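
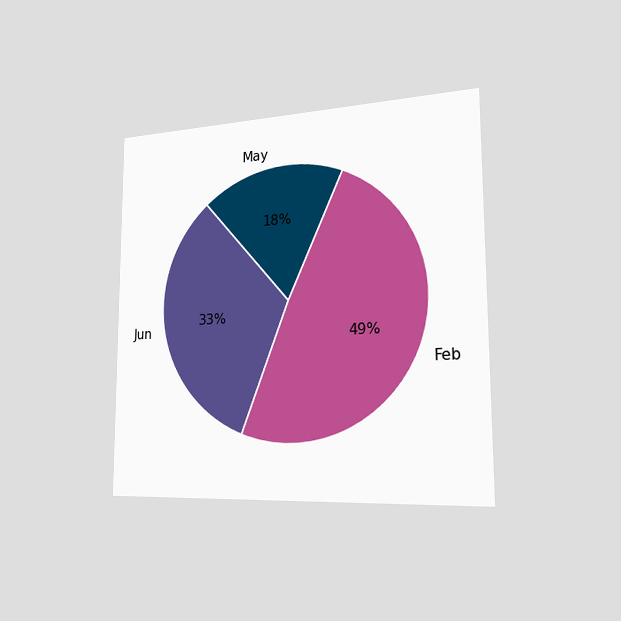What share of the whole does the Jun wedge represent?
33%

The chart is viewed slightly from the right. The Jun slice takes up 33% of the pie.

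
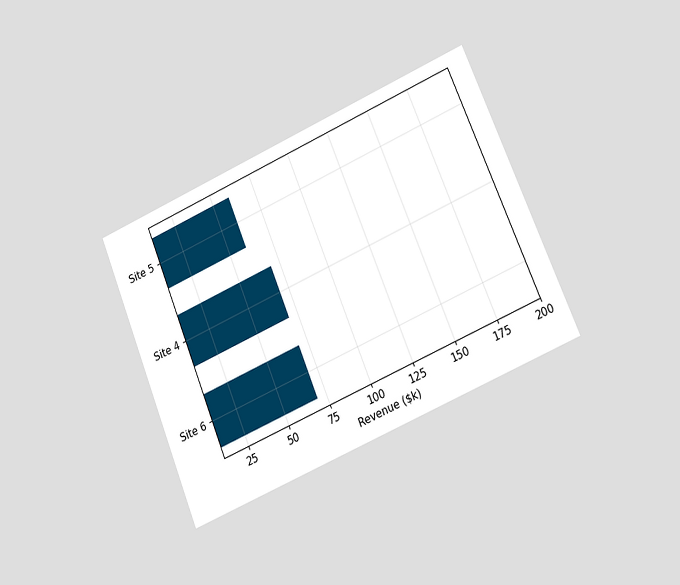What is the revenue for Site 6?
The chart is tilted about 23° counter-clockwise and viewed at a slight angle. Reading along the chart's x-axis, the Site 6 bar reaches $70k.

$70k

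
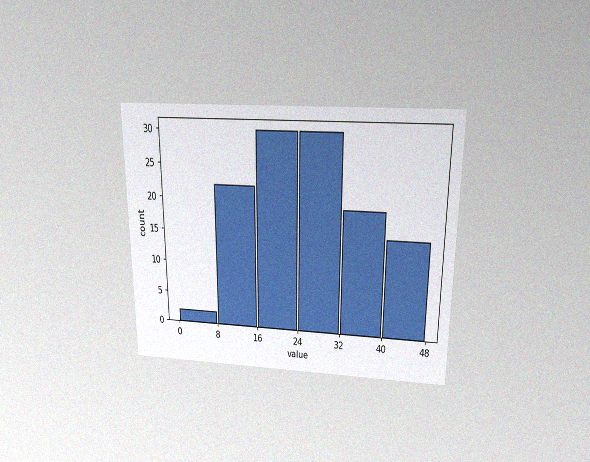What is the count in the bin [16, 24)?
30

The chart is viewed slightly from above, with some photo noise. The [16, 24) bin has height 30.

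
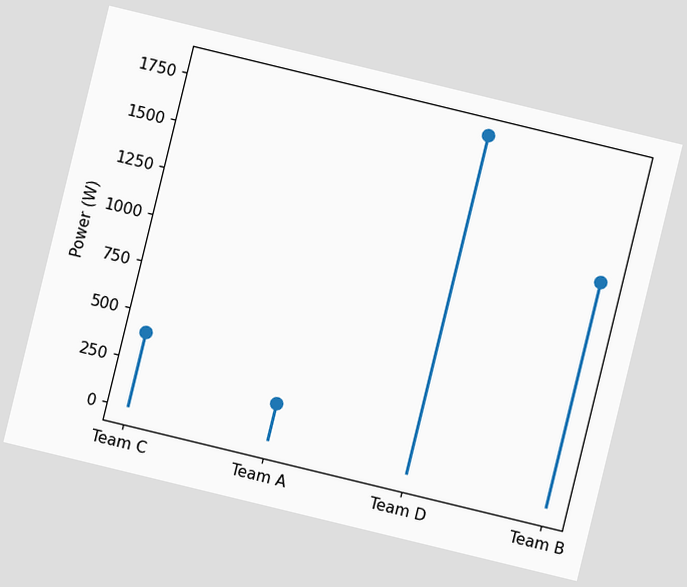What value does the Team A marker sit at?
The chart is tilted about 14° clockwise. The Team A marker sits at 200W.

200W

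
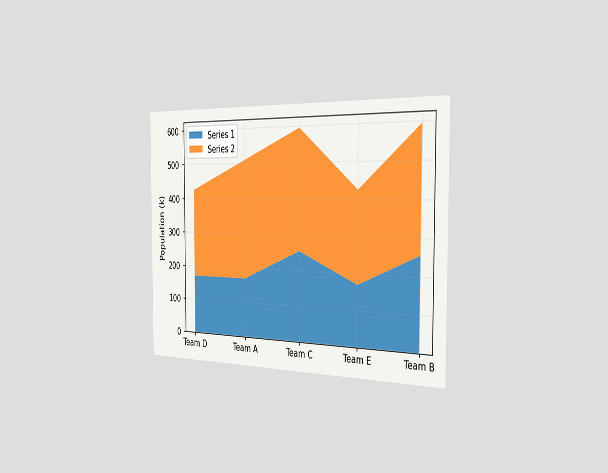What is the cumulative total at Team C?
The chart is viewed slightly from the right. The stacked total at Team C reaches 595k.

595k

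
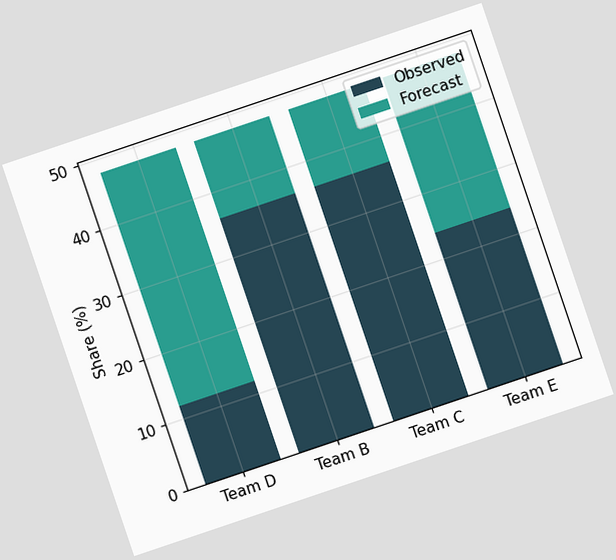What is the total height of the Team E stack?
48%

The chart is tilted about 19° counter-clockwise. The Team E stack's top reaches 48% on the y-axis.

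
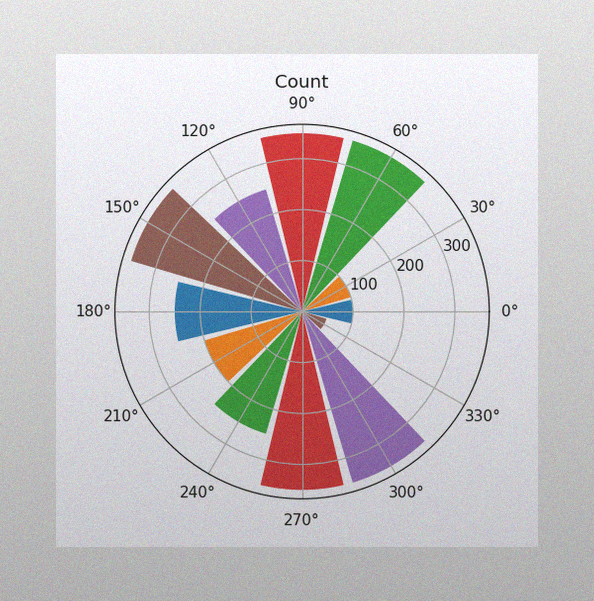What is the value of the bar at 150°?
The image has some photo noise and uneven lighting. The bar at 150° reaches 350 on the radial axis.

350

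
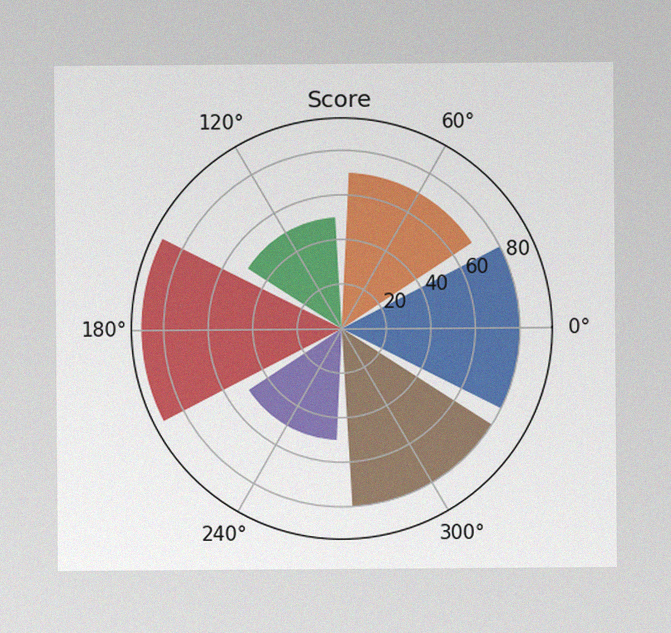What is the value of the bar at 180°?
90

The image has some photo noise and uneven lighting. The bar at 180° reaches 90 on the radial axis.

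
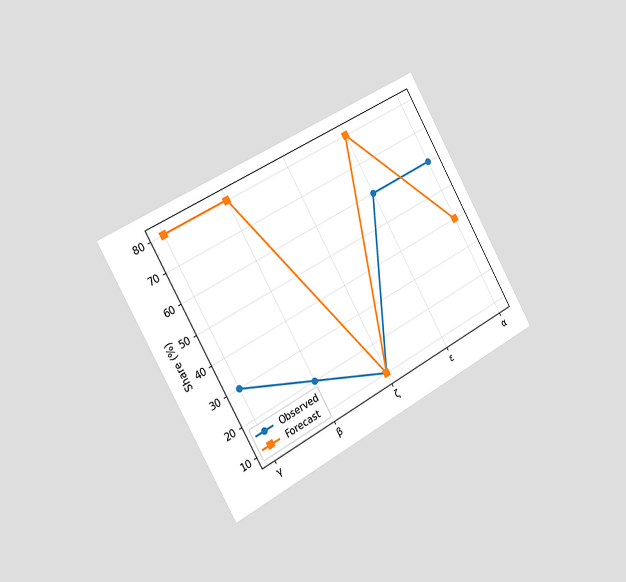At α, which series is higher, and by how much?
The chart is tilted about 29° counter-clockwise and viewed slightly from the left. At α, Observed sits above the other line by 20%.

Observed, by 20%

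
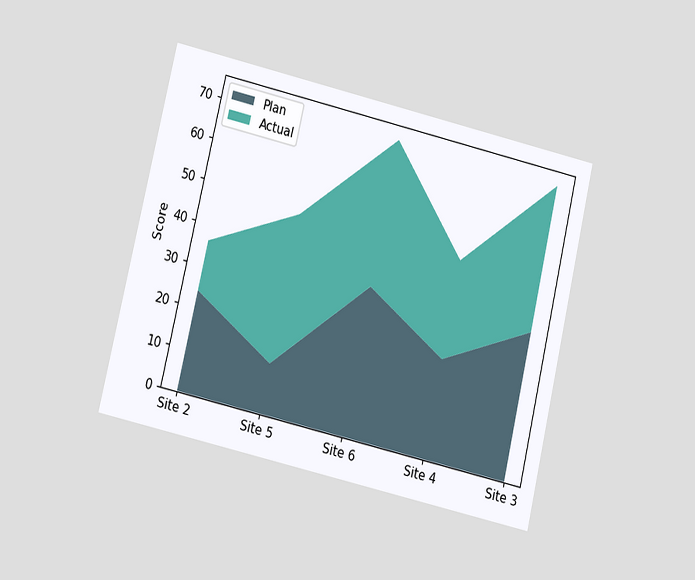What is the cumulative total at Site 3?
The chart is tilted about 13° clockwise and viewed at a slight angle. The stacked total at Site 3 reaches 72.

72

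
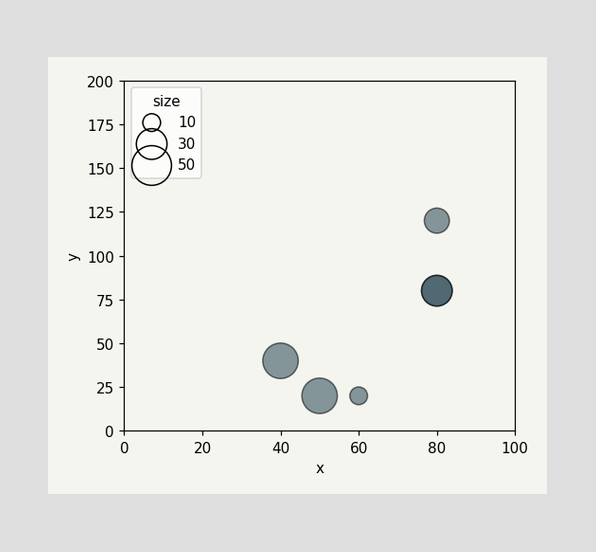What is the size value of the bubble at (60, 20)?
Matching the bubble at (60, 20) against the size legend gives 10.

10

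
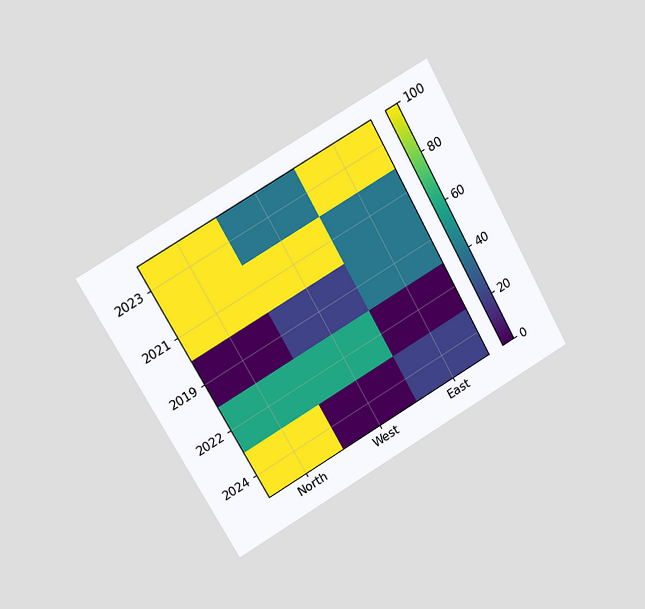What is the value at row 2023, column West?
40

The chart is tilted about 29° counter-clockwise and viewed at a slight angle. Matching cell (2023, West) against the colorbar gives 40.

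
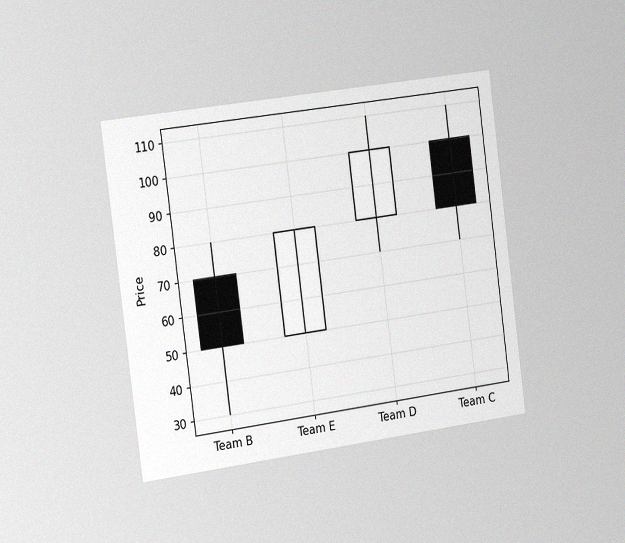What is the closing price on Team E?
80

The chart is tilted about 7° counter-clockwise and viewed slightly from the left, with some photo noise. The Team E candle closes at 80.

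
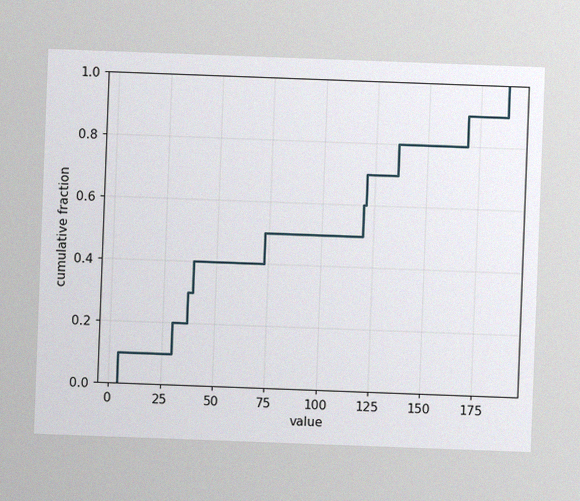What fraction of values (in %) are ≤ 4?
The chart is tilted about 2° clockwise, with some photo noise. At x=4 the ECDF step is at 10%.

10%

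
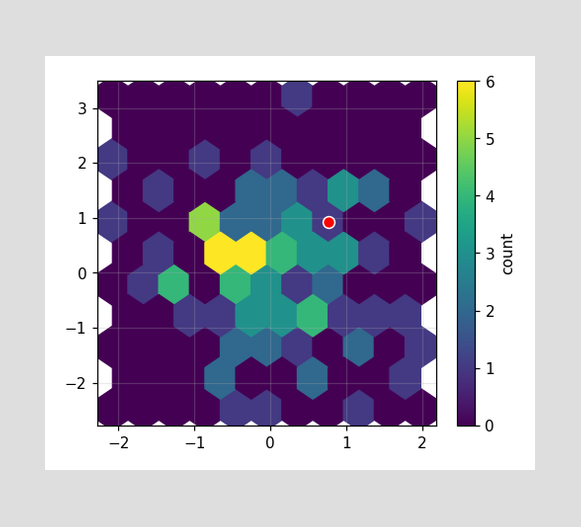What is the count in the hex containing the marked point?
1

The marked hex reads 1 on the colorbar.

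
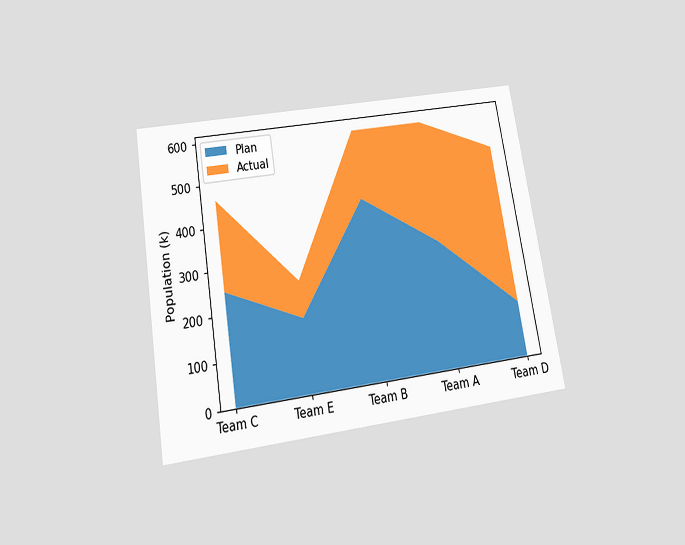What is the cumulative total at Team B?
588k

The chart is tilted about 9° counter-clockwise and viewed slightly from below. The stacked total at Team B reaches 588k.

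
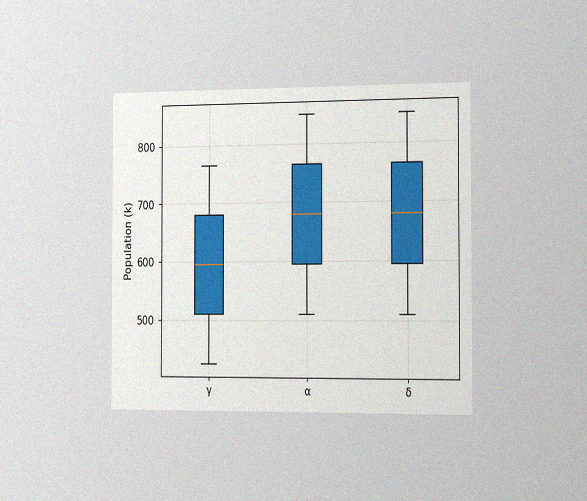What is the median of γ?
595k

The chart is viewed slightly from the right, with some photo noise. The median line in the γ box sits at 595k.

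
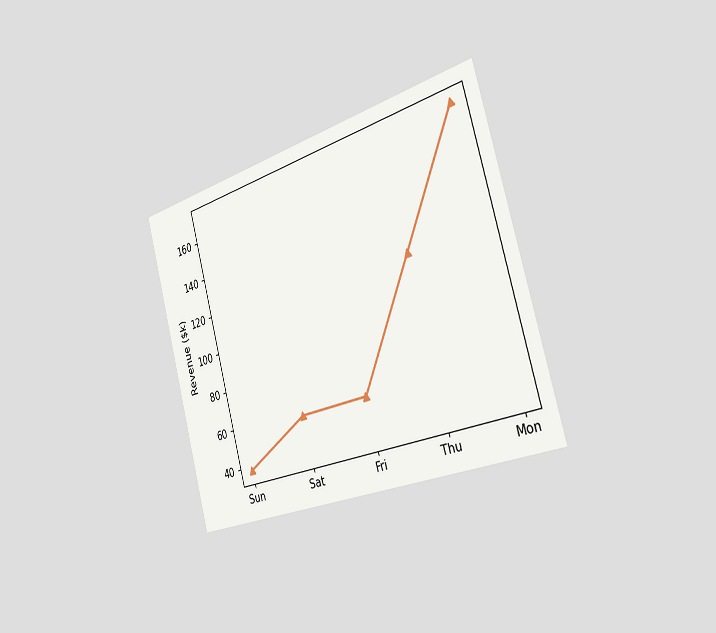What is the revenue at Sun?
$38k

The chart is tilted about 15° counter-clockwise and viewed slightly from the right. At Sun, the line is at $38k.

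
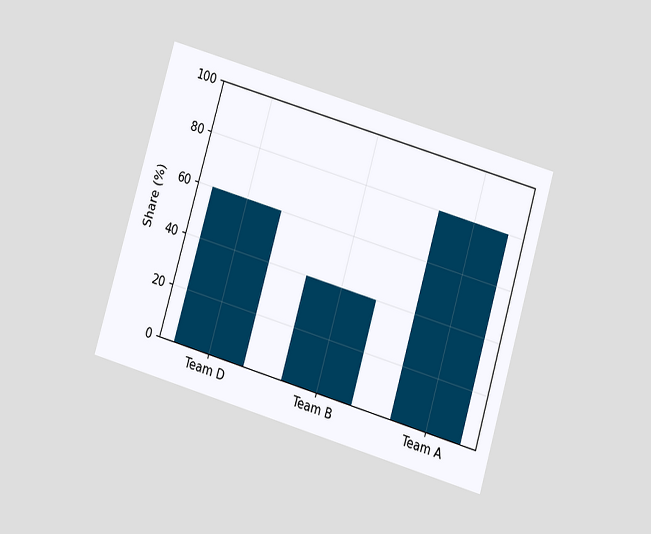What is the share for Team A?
80%

The chart is tilted about 16° clockwise and viewed slightly from below. Reading along the chart's y-axis, the Team A bar reaches 80%.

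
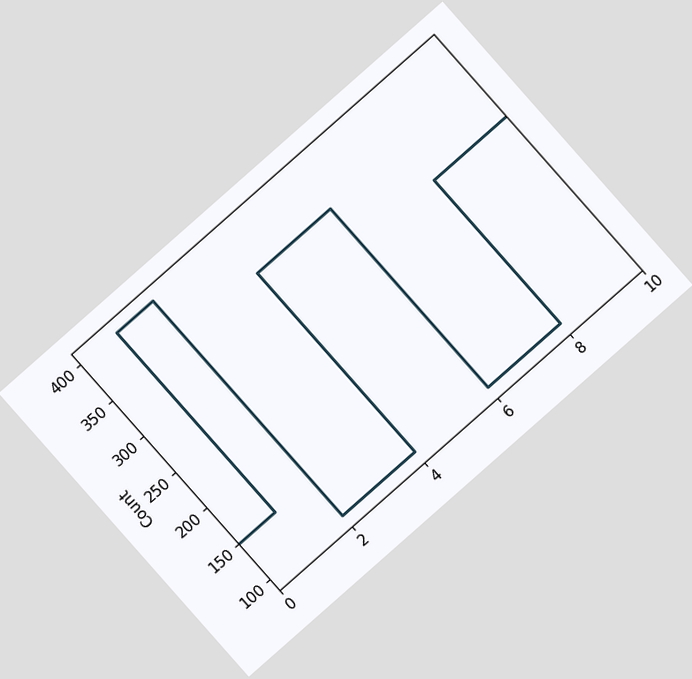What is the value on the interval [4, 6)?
The chart is tilted about 41° counter-clockwise. On [4, 6) the step sits at 350.

350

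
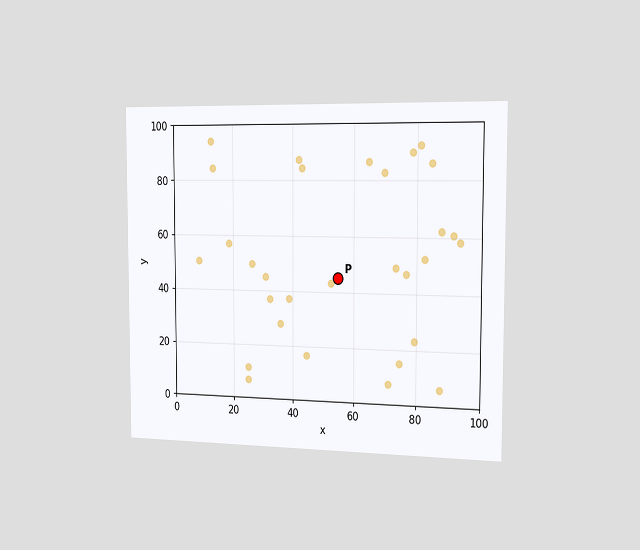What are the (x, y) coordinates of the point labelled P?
The chart is viewed slightly from the right. Following the gridlines from P to each axis, P sits at (55, 45).

(55, 45)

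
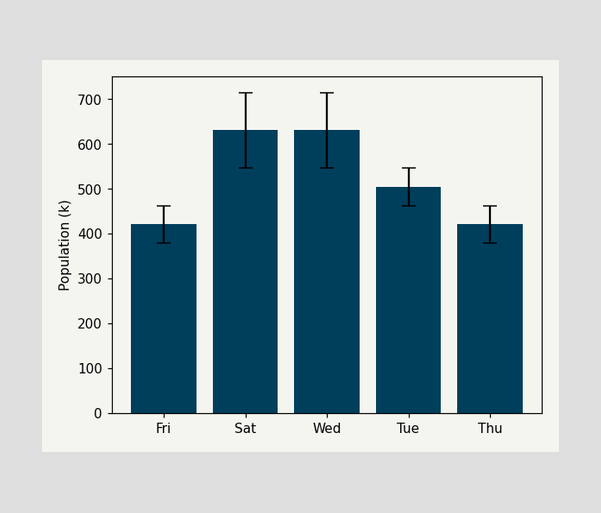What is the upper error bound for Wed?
714k

The Wed bar's upper whisker reaches 714k.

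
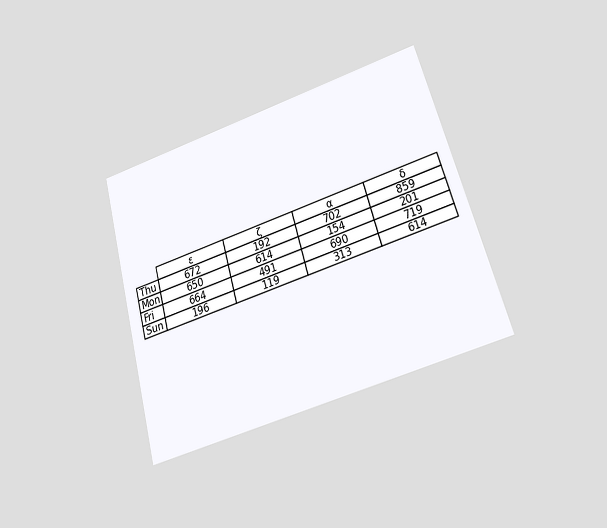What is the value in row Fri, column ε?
The chart is tilted about 16° counter-clockwise and viewed at a slight angle. The (Fri, ε) cell reads 664.

664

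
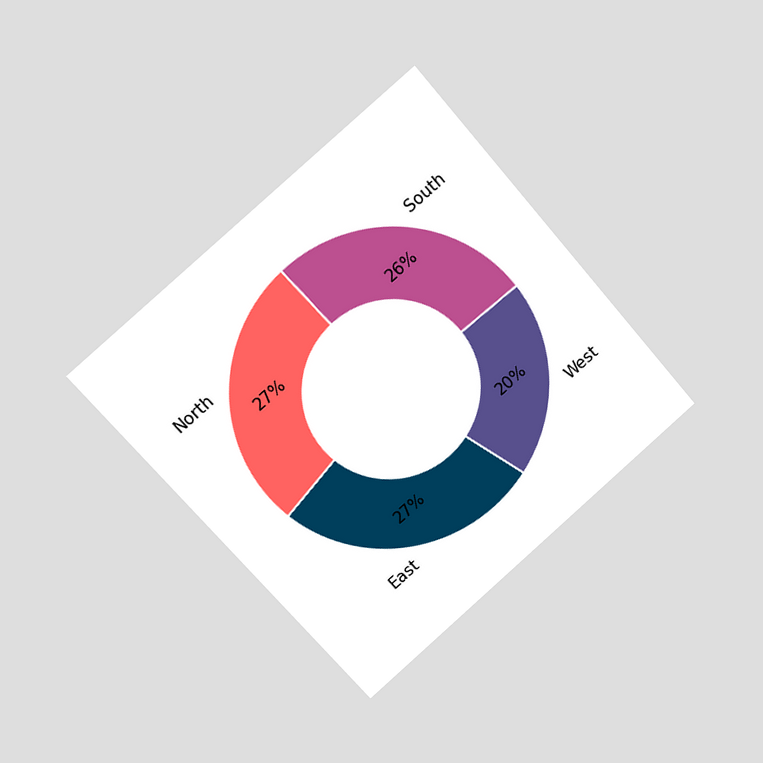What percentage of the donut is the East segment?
The chart is tilted about 41° counter-clockwise and viewed at a slight angle. The East segment takes up 27% of the ring.

27%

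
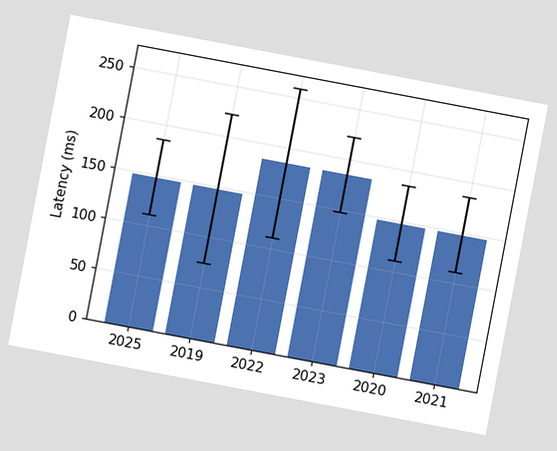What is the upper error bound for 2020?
The chart is tilted about 11° clockwise. The 2020 bar's upper whisker reaches 185ms.

185ms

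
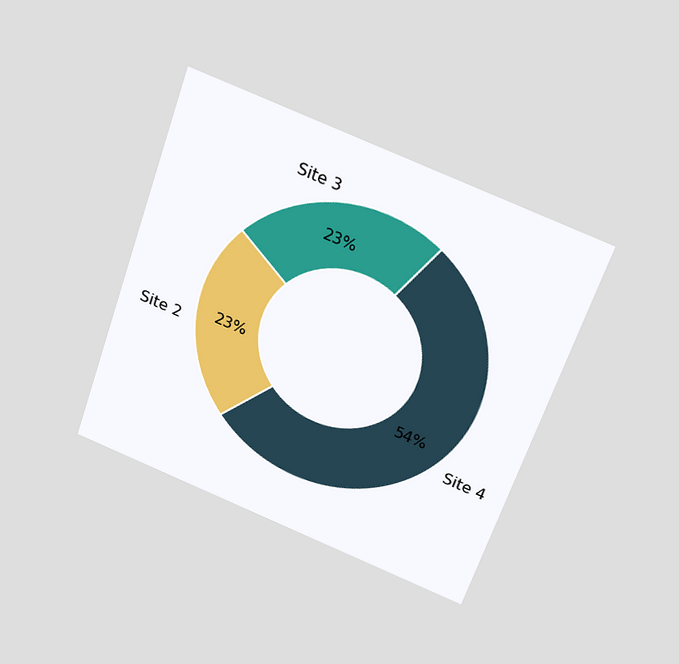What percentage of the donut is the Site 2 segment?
The chart is tilted about 19° clockwise and viewed slightly from above. The Site 2 segment takes up 23% of the ring.

23%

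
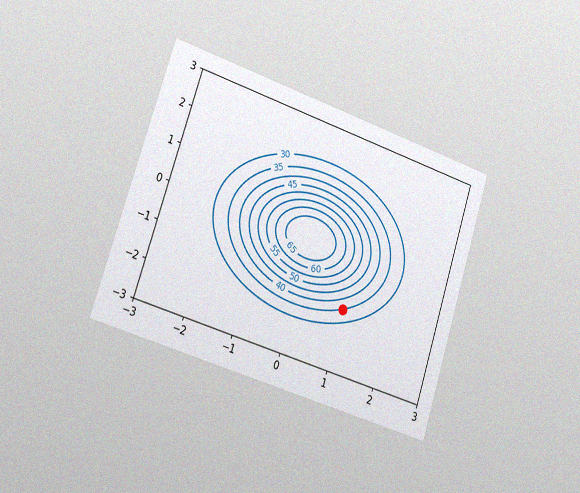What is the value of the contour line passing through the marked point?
35

The chart is tilted about 18° clockwise and viewed slightly from the left, with some photo noise. The marked point sits on the contour labelled 35.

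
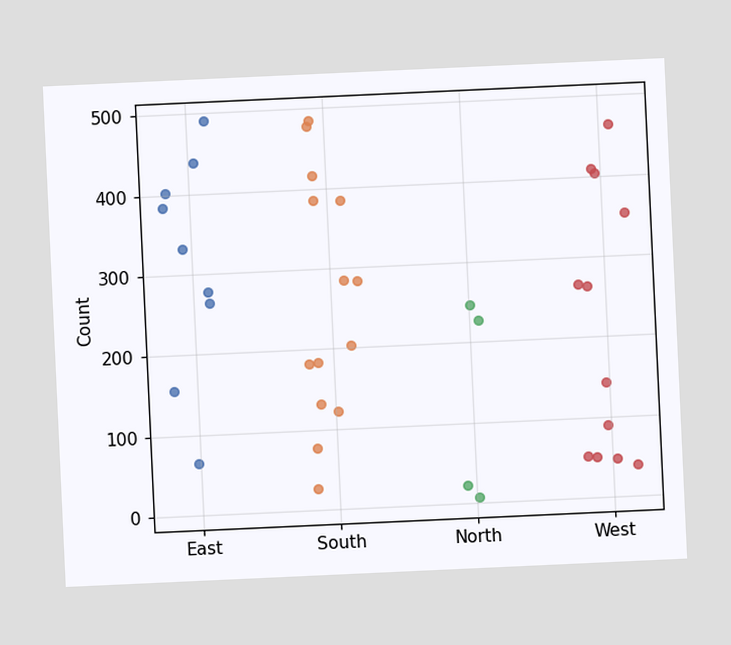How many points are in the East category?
The chart is tilted about 3° counter-clockwise. Counting the markers in the East column gives 9.

9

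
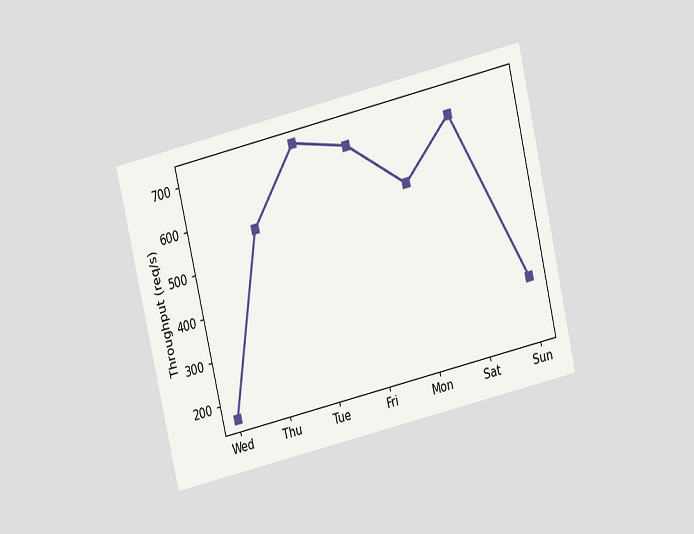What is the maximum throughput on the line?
720req/s

The chart is tilted about 13° counter-clockwise and viewed slightly from above. The highest point is at Tue, and reading across to the y-axis gives 720req/s.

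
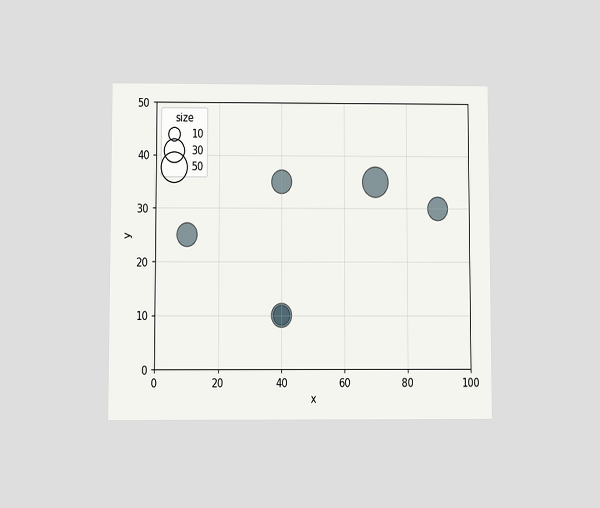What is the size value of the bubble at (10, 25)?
30

The chart is viewed at a slight angle. Matching the bubble at (10, 25) against the size legend gives 30.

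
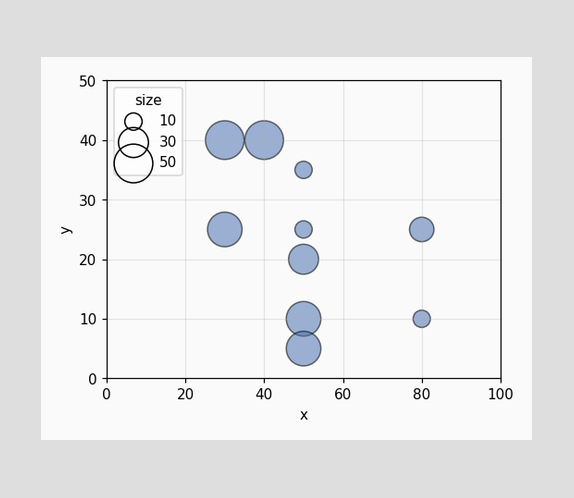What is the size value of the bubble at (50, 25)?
10

Matching the bubble at (50, 25) against the size legend gives 10.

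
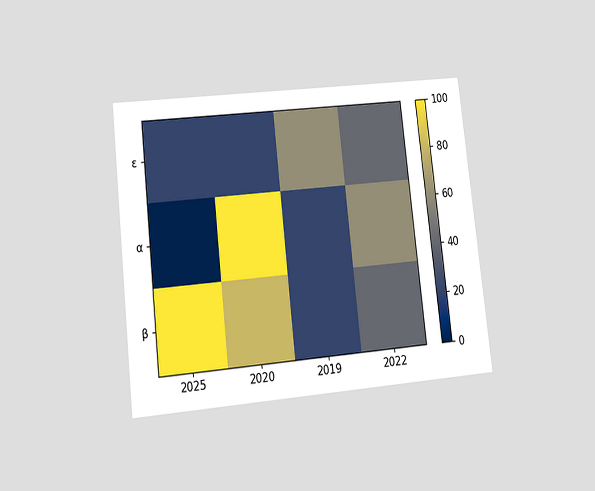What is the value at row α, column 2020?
The chart is tilted about 6° counter-clockwise and viewed at a slight angle. Matching cell (α, 2020) against the colorbar gives 100.

100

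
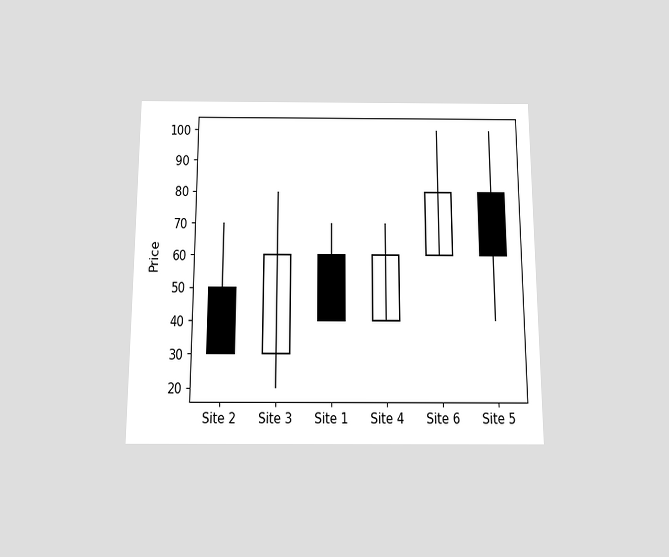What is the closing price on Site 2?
The chart is viewed slightly from below. The Site 2 candle closes at 30.

30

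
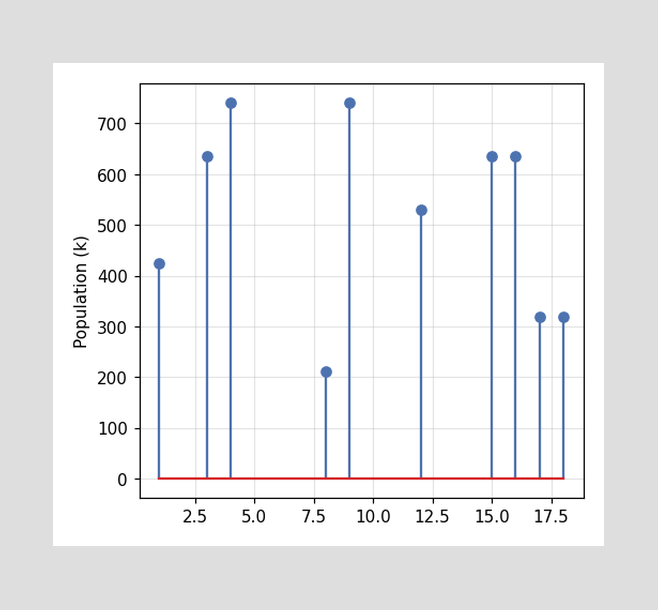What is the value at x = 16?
636k

The stem at x=16 reaches 636k.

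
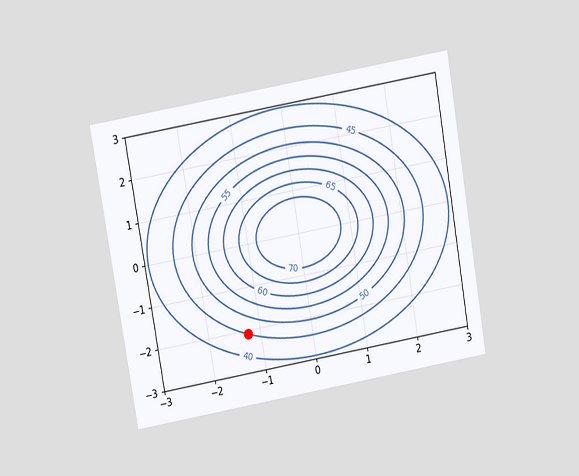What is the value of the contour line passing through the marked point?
The chart is tilted about 10° counter-clockwise and viewed slightly from above. The marked point sits on the contour labelled 45.

45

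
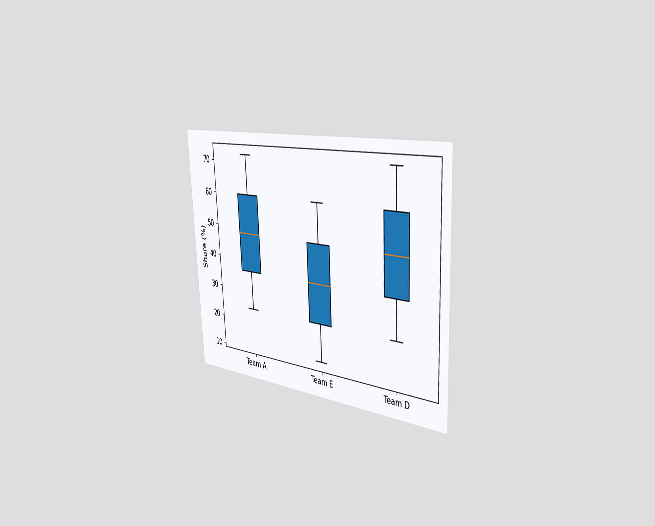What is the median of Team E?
36%

The chart is tilted about 3° counter-clockwise and viewed slightly from the right. The median line in the Team E box sits at 36%.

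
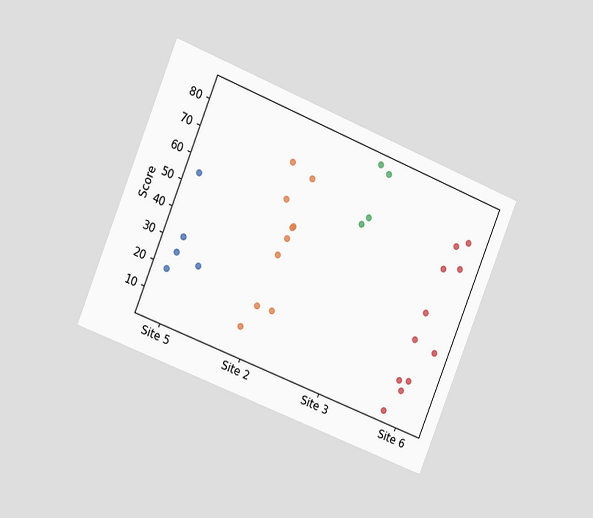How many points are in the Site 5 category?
The chart is tilted about 22° clockwise and viewed slightly from the left. Counting the markers in the Site 5 column gives 5.

5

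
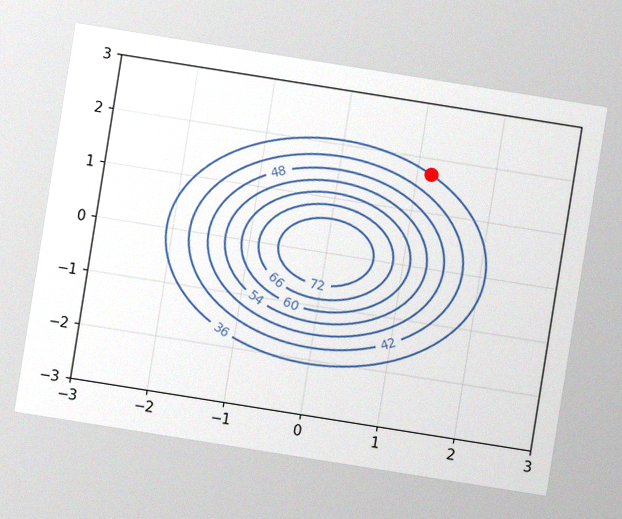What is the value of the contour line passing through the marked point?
36

The chart is tilted about 9° clockwise, with some photo noise. The marked point sits on the contour labelled 36.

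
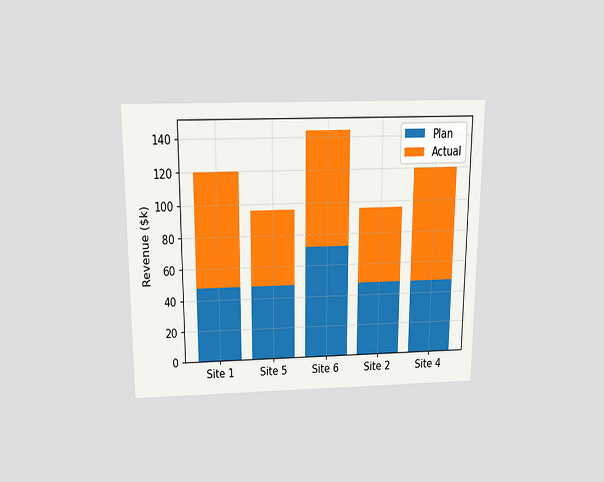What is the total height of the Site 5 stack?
The chart is viewed slightly from above. The Site 5 stack's top reaches $96k on the y-axis.

$96k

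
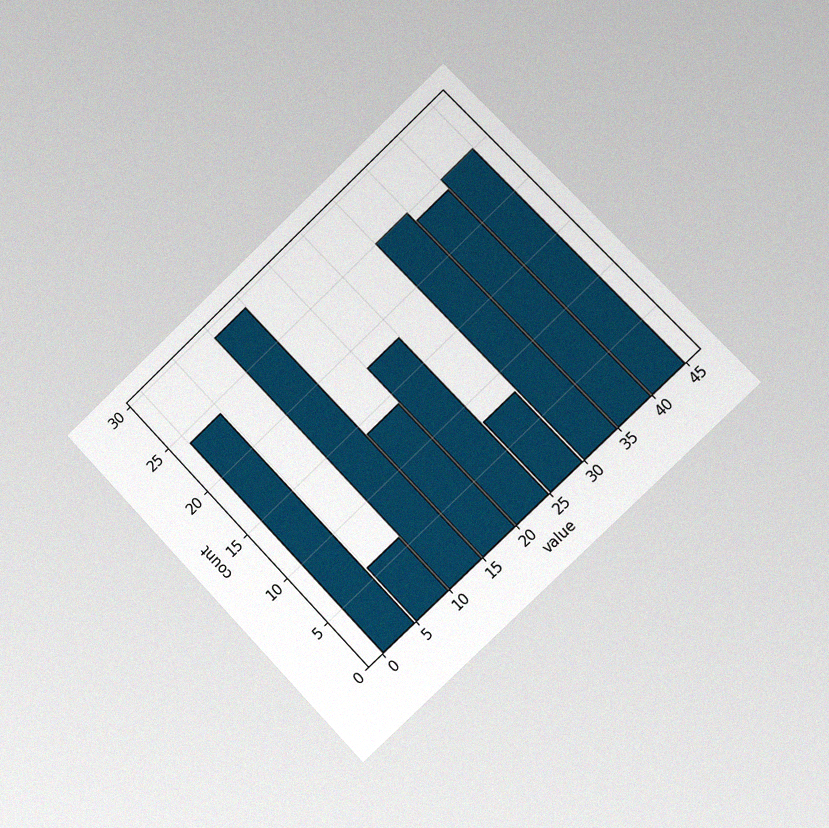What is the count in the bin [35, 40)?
The chart is tilted about 44° counter-clockwise and viewed slightly from the right, with some photo noise. The [35, 40) bin has height 24.

24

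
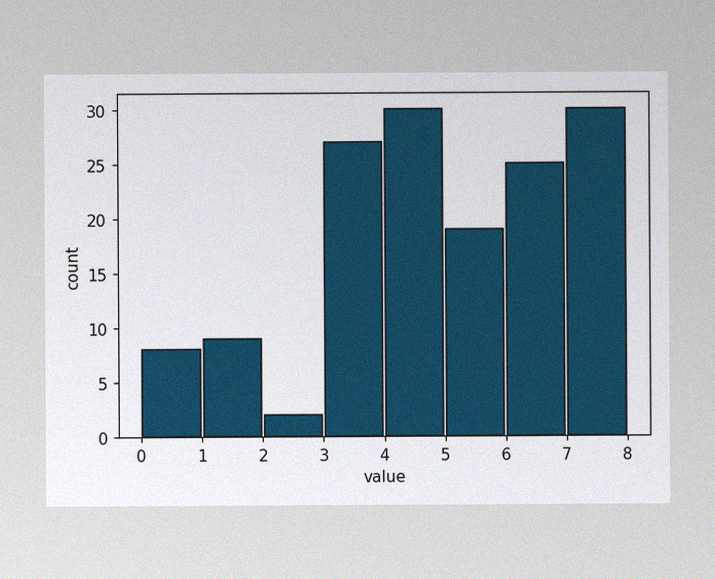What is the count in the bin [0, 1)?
8

The image has some photo noise and uneven lighting. The [0, 1) bin has height 8.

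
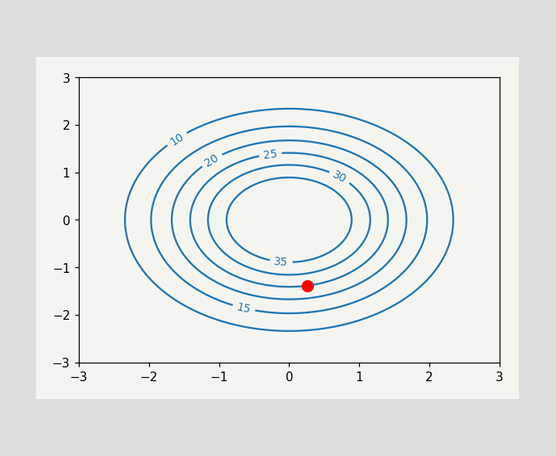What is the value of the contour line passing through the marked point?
25

The marked point sits on the contour labelled 25.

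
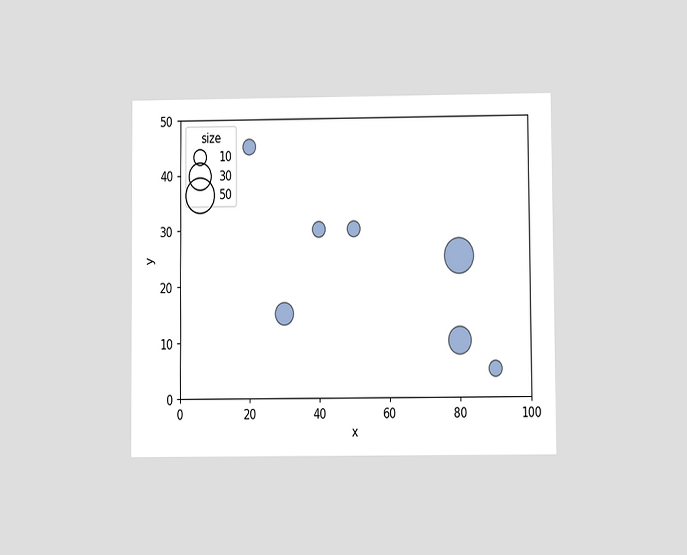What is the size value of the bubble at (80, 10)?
The chart is viewed at a slight angle. Matching the bubble at (80, 10) against the size legend gives 30.

30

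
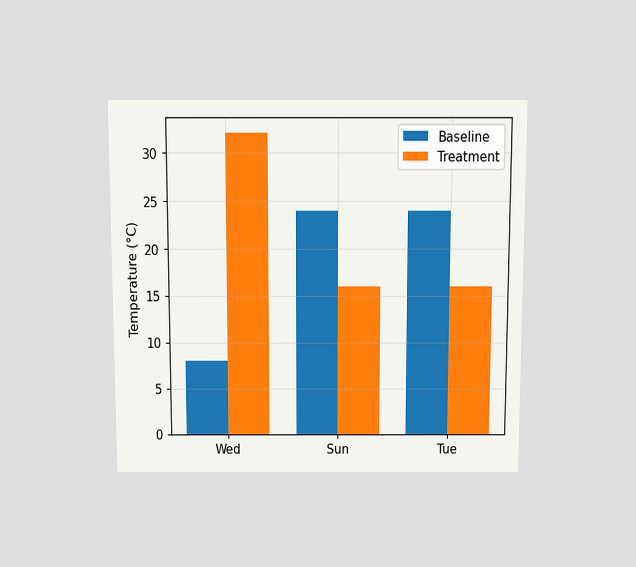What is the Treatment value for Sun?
The chart is viewed slightly from above. The Treatment bar at Sun reaches 16°C on the y-axis.

16°C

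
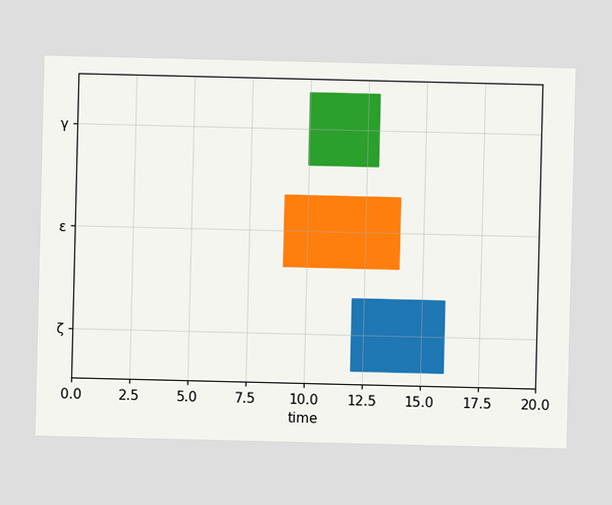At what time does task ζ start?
The ζ bar begins at t=12.

12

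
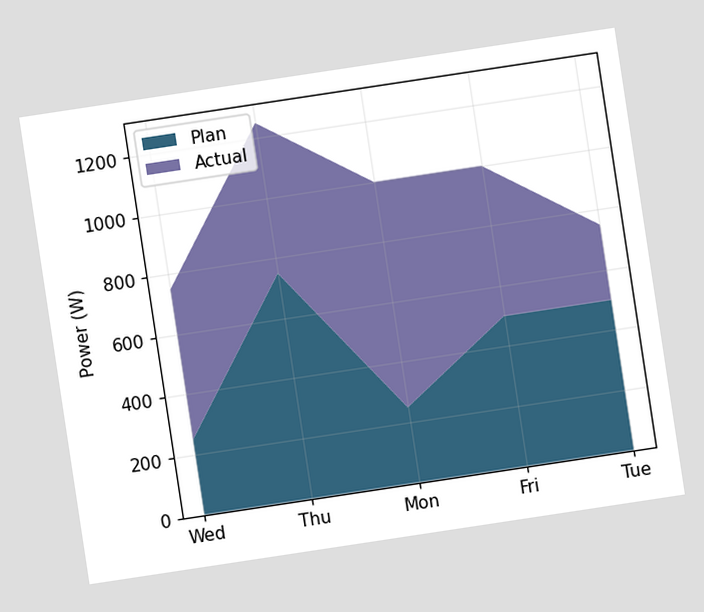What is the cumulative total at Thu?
1250W

The chart is tilted about 9° counter-clockwise. The stacked total at Thu reaches 1250W.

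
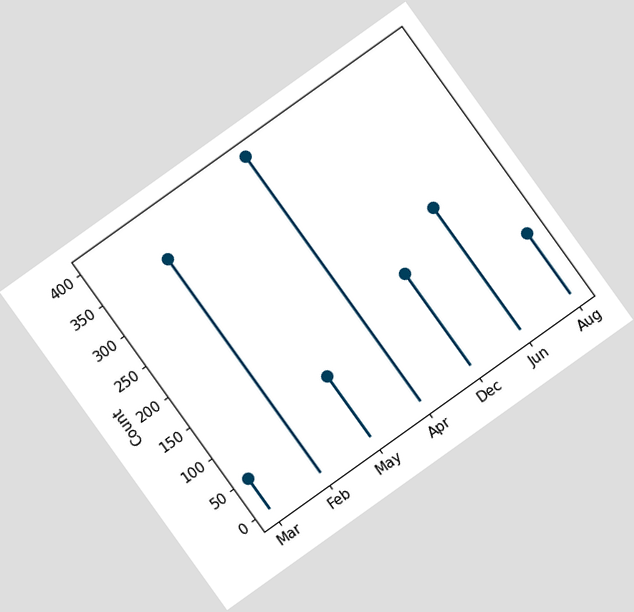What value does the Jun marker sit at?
200

The chart is tilted about 36° counter-clockwise. The Jun marker sits at 200.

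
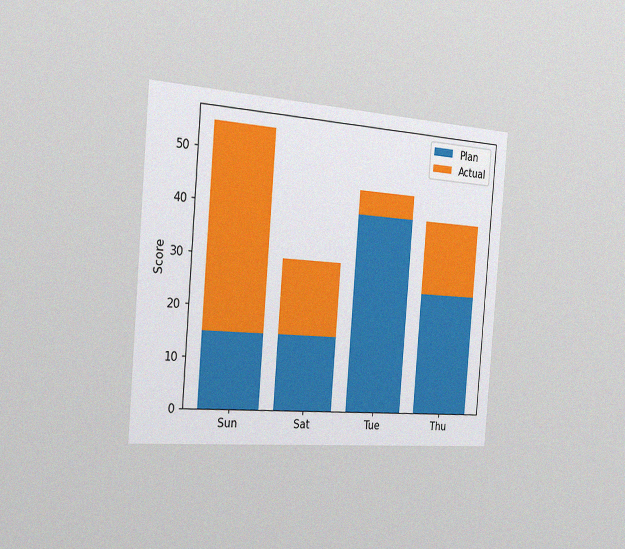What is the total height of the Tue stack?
The chart is tilted about 5° clockwise and viewed slightly from the left, with some photo noise. The Tue stack's top reaches 45 on the y-axis.

45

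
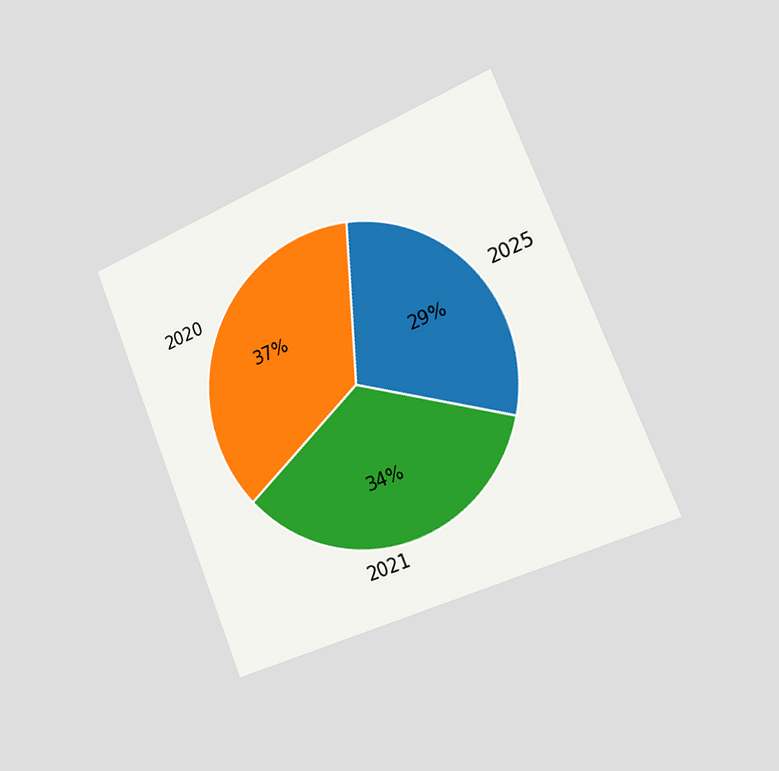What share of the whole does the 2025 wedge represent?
The chart is tilted about 22° counter-clockwise and viewed slightly from the right. The 2025 slice takes up 29% of the pie.

29%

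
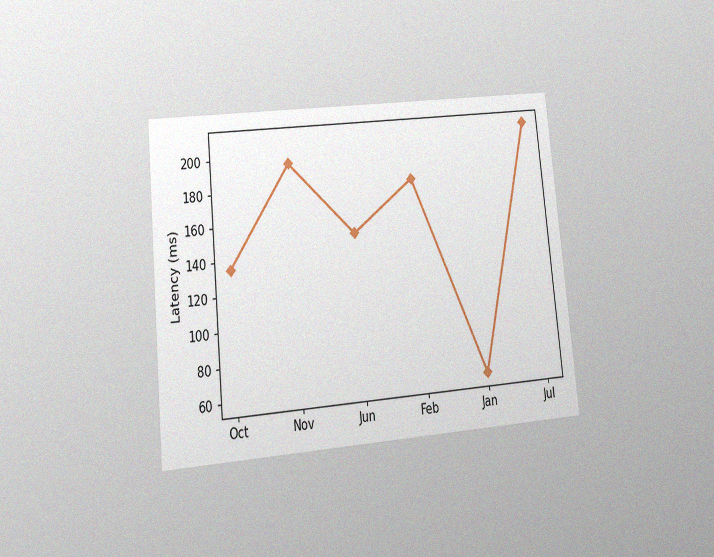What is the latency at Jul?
The chart is tilted about 5° counter-clockwise and viewed at a slight angle, with some photo noise. At Jul, the line is at 210ms.

210ms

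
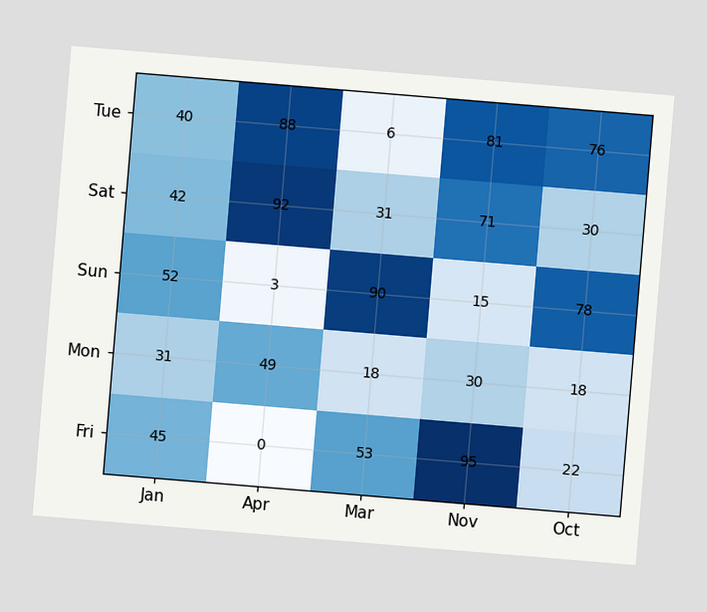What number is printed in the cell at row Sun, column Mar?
90

The chart is tilted about 5° clockwise. The (Sun, Mar) cell reads 90.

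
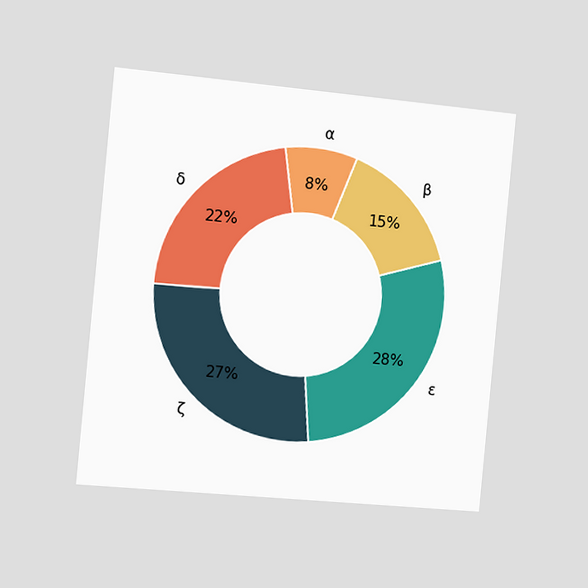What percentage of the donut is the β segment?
The chart is tilted about 5° clockwise and viewed slightly from the left. The β segment takes up 15% of the ring.

15%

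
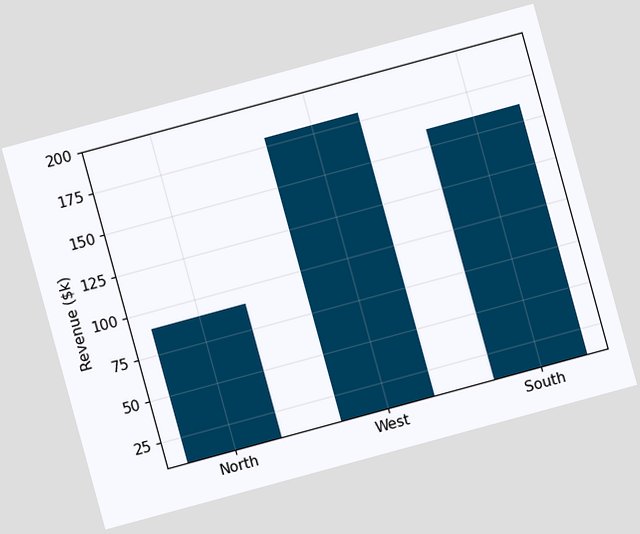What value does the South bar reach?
$160k

The chart is tilted about 15° counter-clockwise. Reading along the chart's y-axis, the South bar reaches $160k.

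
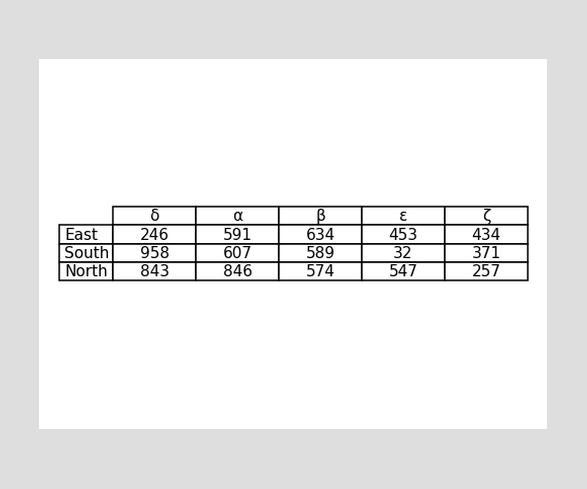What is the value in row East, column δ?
246

The (East, δ) cell reads 246.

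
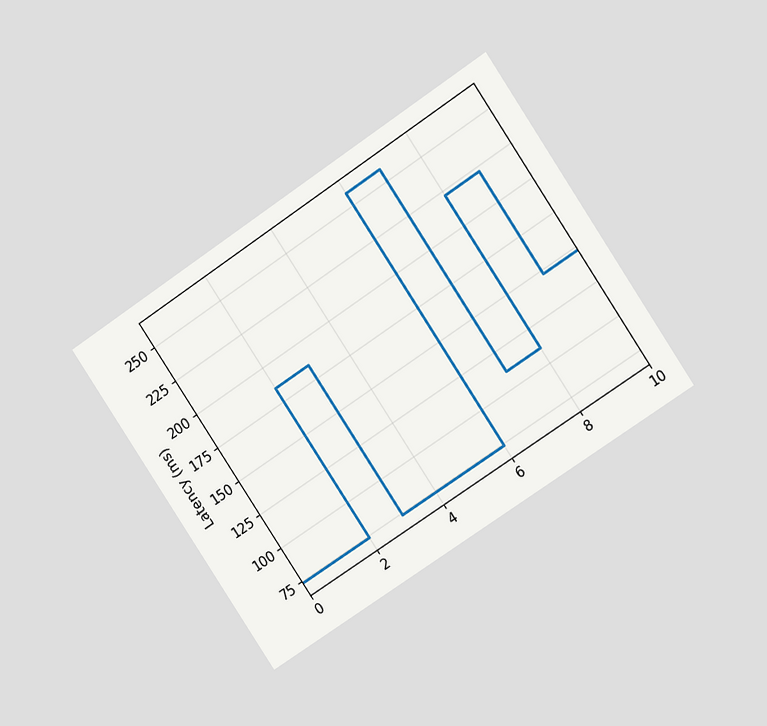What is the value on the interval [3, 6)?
74ms

The chart is tilted about 34° counter-clockwise and viewed at a slight angle. On [3, 6) the step sits at 74ms.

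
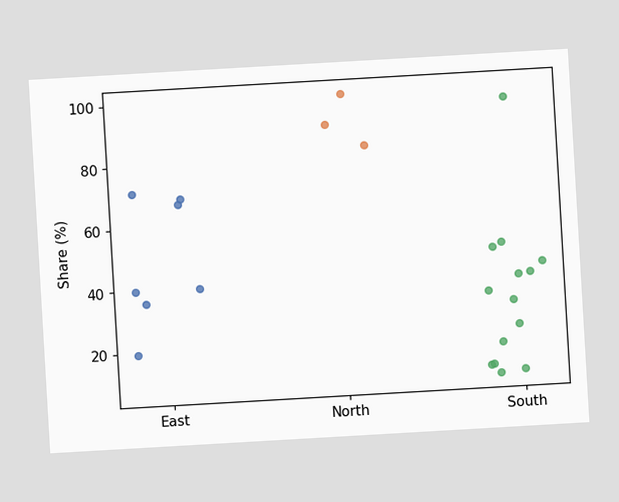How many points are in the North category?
3

The chart is tilted about 3° counter-clockwise. Counting the markers in the North column gives 3.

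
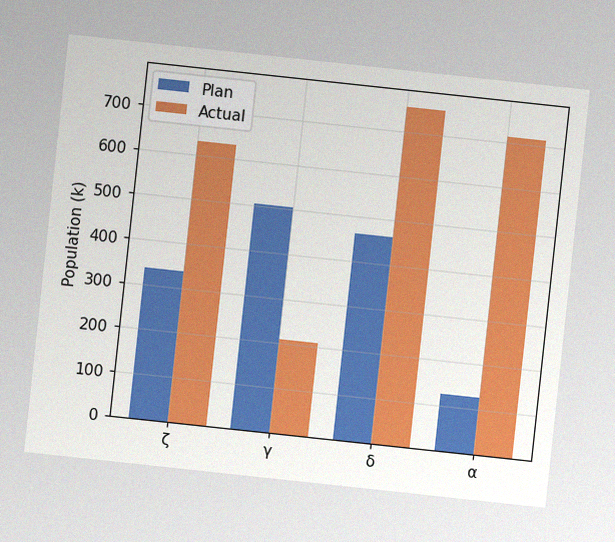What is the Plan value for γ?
504k

The chart is tilted about 6° clockwise, with some photo noise. The Plan bar at γ reaches 504k on the y-axis.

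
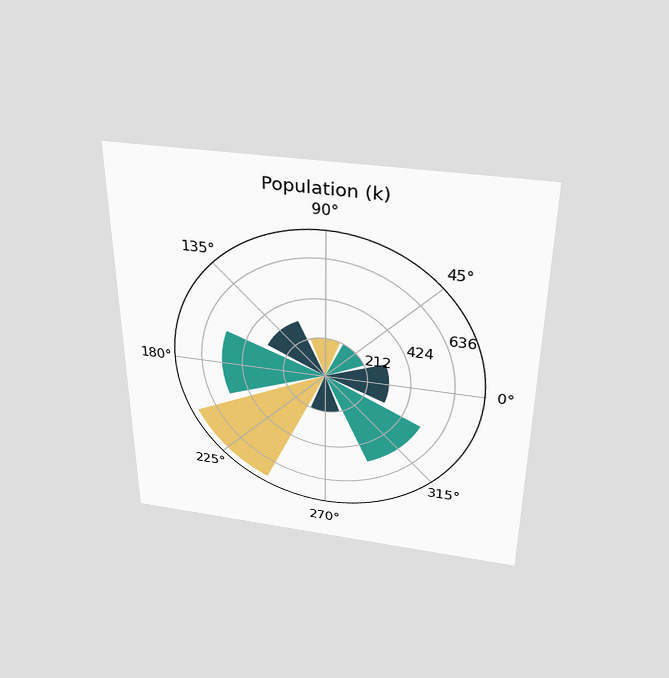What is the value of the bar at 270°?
The chart is viewed slightly from above. The bar at 270° reaches 212k on the radial axis.

212k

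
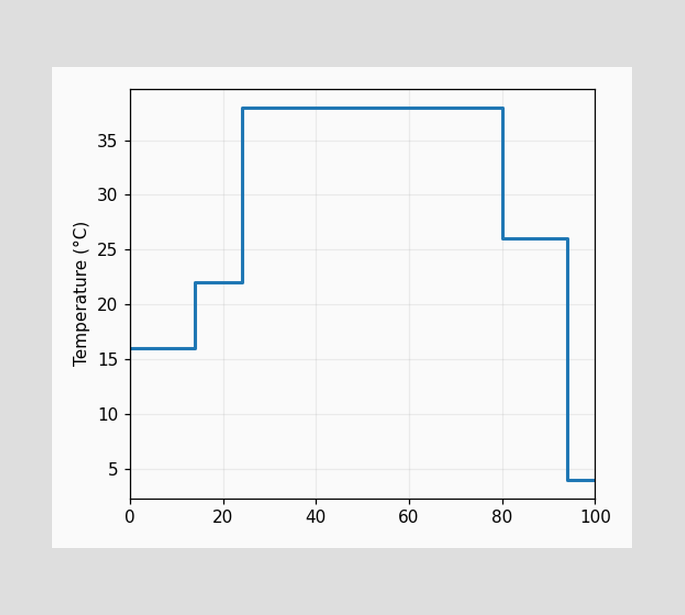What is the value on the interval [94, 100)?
On [94, 100) the step sits at 4°C.

4°C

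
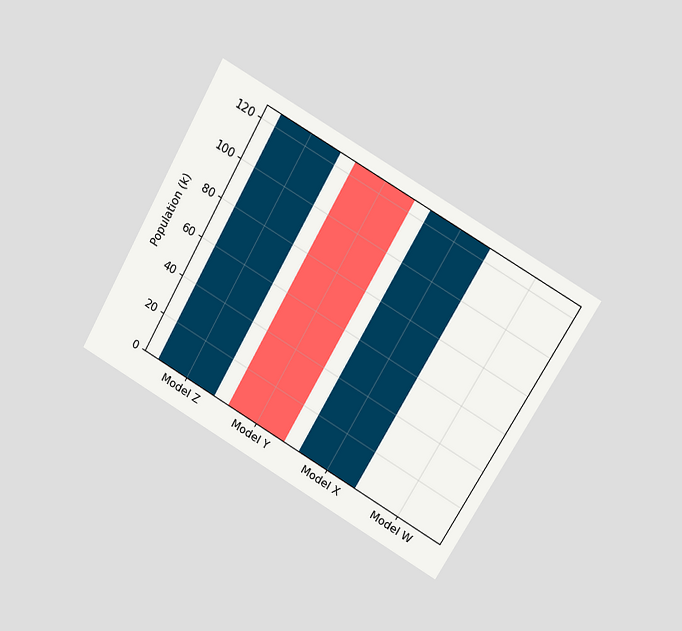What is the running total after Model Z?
The chart is tilted about 30° clockwise and viewed at a slight angle. After Model Z the running total reaches 126k.

126k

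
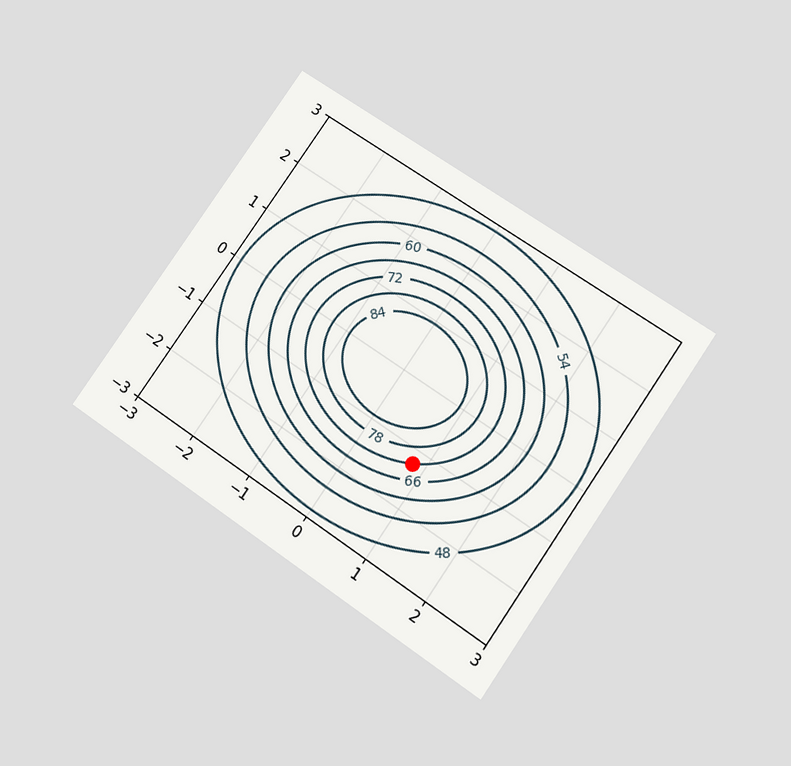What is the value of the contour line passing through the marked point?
The chart is tilted about 35° clockwise and viewed slightly from below. The marked point sits on the contour labelled 72.

72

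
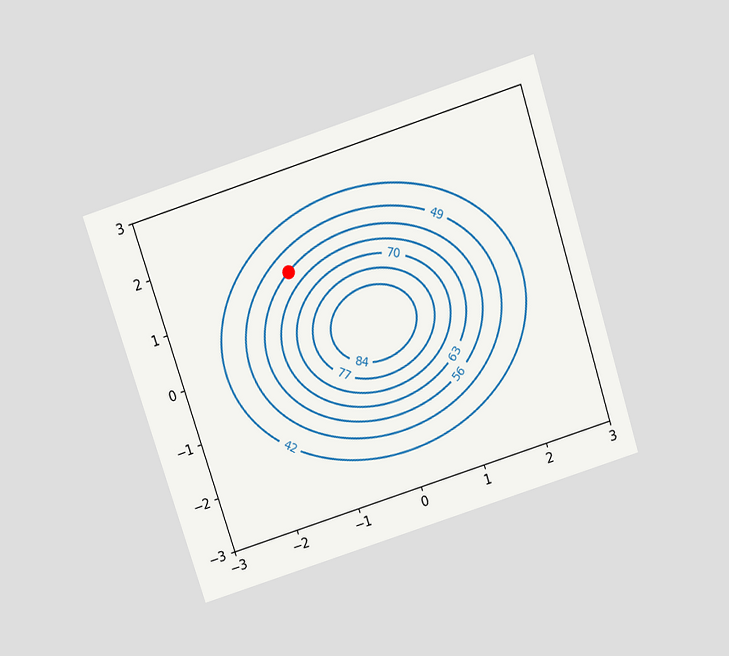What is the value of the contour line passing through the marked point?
56

The chart is tilted about 18° counter-clockwise and viewed slightly from above. The marked point sits on the contour labelled 56.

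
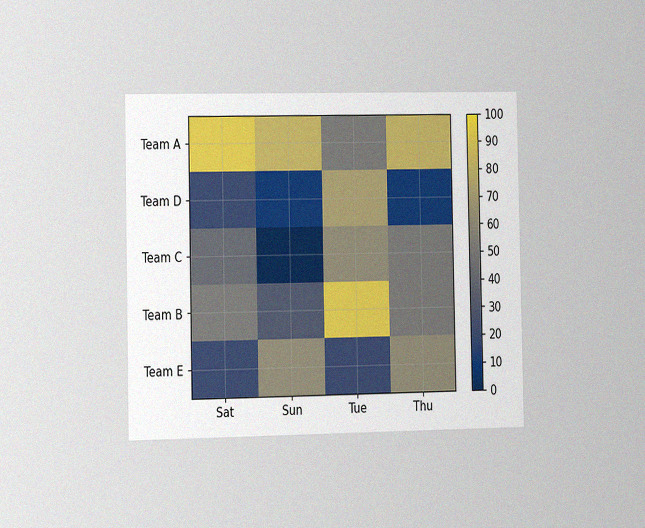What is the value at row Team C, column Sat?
40

The chart is viewed slightly from the left, with some photo noise. Matching cell (Team C, Sat) against the colorbar gives 40.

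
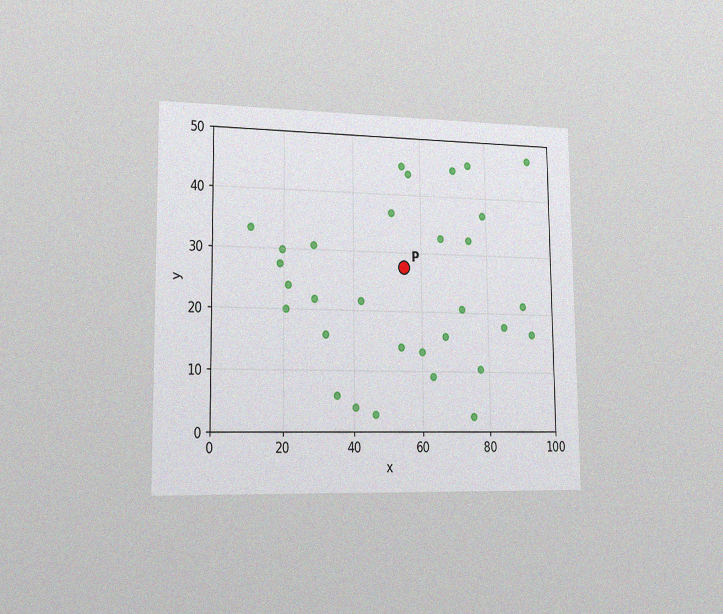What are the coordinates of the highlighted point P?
The chart is viewed slightly from the left, with some photo noise. Following the gridlines from P to each axis, P sits at (55, 27.5).

(55, 27.5)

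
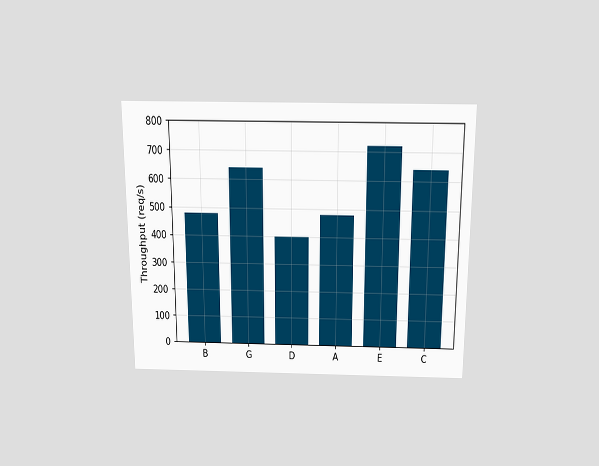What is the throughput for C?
The chart is viewed slightly from above. Reading along the chart's y-axis, the C bar reaches 640req/s.

640req/s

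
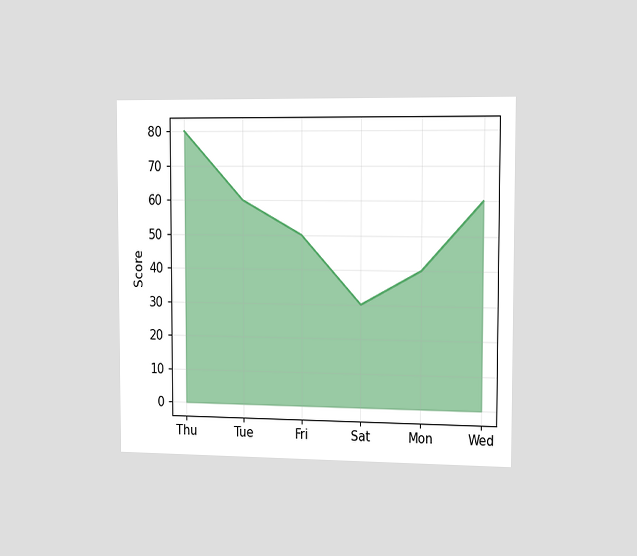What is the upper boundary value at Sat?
The chart is viewed slightly from the right. At Sat the upper boundary is at 30.

30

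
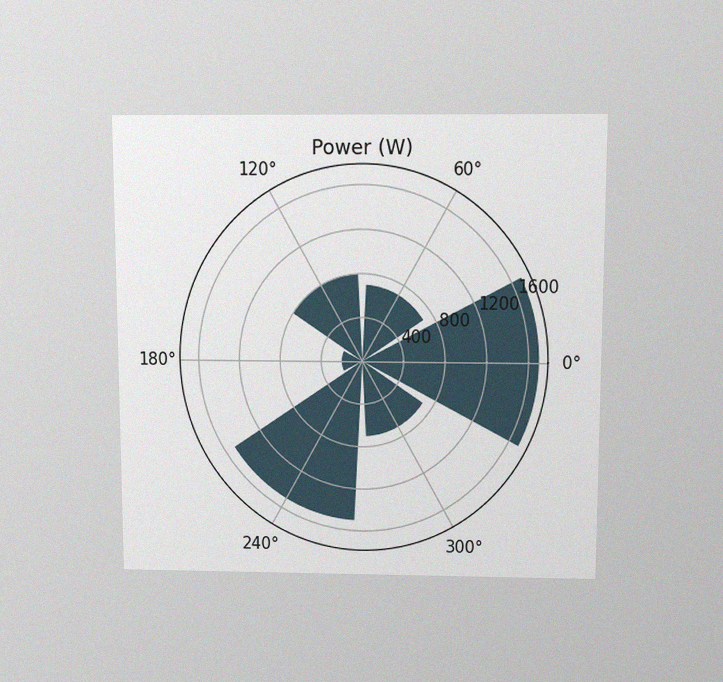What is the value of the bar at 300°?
The chart is viewed slightly from above, with some photo noise. The bar at 300° reaches 700W on the radial axis.

700W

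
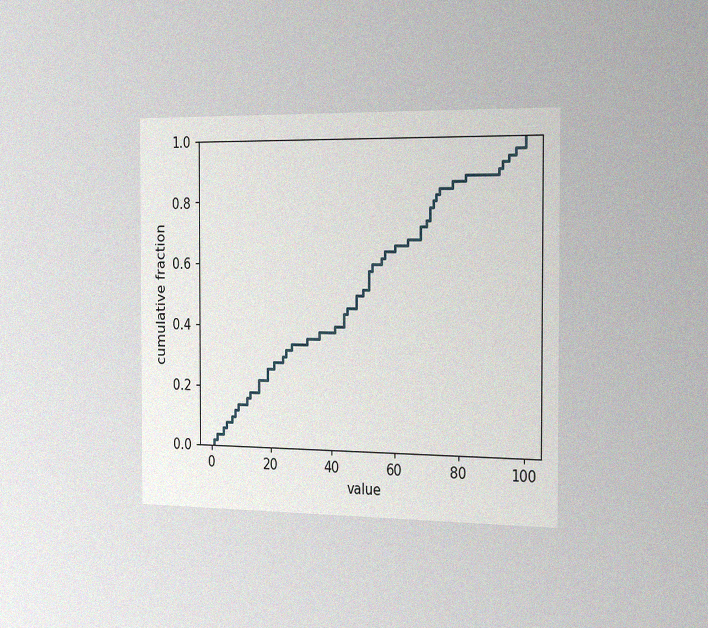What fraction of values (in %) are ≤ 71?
78%

The chart is viewed slightly from the right, with some photo noise. At x=71 the ECDF step is at 78%.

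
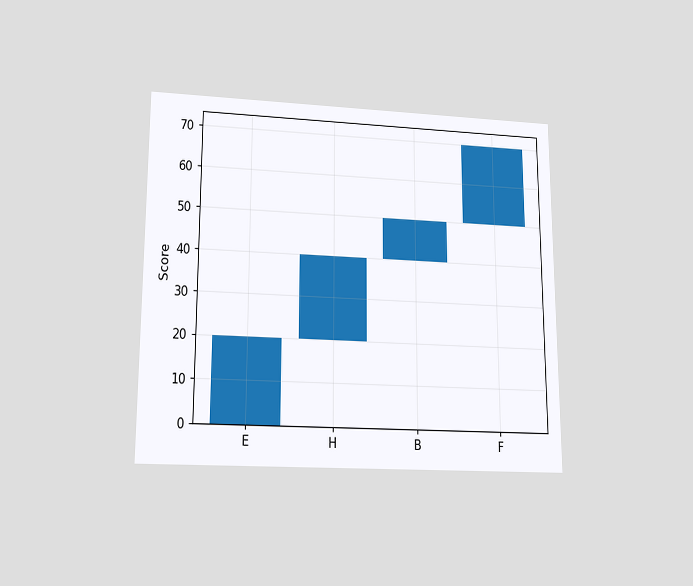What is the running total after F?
70

The chart is viewed slightly from below. After F the running total reaches 70.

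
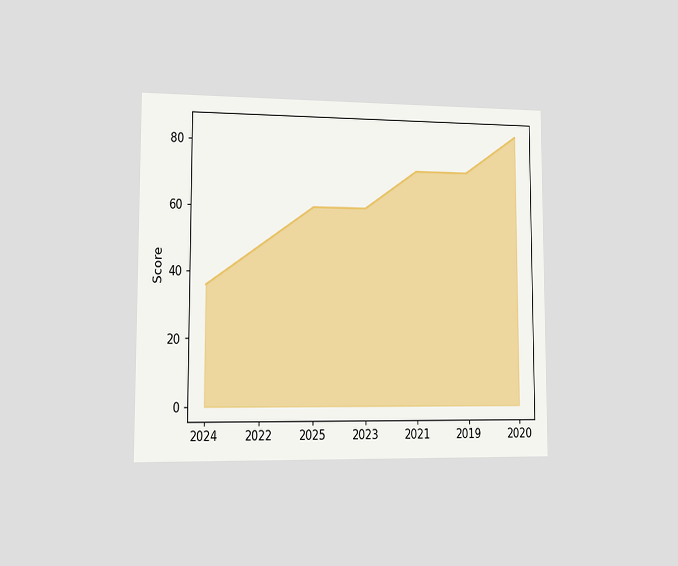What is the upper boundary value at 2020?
84

The chart is viewed slightly from the left. At 2020 the upper boundary is at 84.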